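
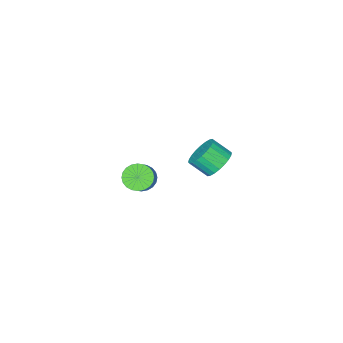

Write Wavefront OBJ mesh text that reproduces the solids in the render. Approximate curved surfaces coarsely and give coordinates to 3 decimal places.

v -2.623 -1.492 -1.304
v -1.988 -1.691 -1.939
v -1.483 -2.467 -1.192
v -2.117 -2.268 -0.556
v -1.83 -1.42 -1.765
v -1.325 -2.196 -1.018
v -1.792 -1.16 -1.52
v -1.287 -1.936 -0.773
v -1.881 -0.951 -1.243
v -1.376 -1.727 -0.496
v -2.083 -0.824 -0.974
v -1.578 -1.6 -0.227
v -2.367 -0.798 -0.756
v -1.862 -1.574 -0.009
v -2.69 -0.879 -0.621
v -2.184 -1.655 0.126
v -3.002 -1.052 -0.59
v -2.497 -1.828 0.157
v -3.257 -1.293 -0.668
v -2.752 -2.069 0.079
v -3.415 -1.564 -0.842
v -2.91 -2.34 -0.095
v -3.453 -1.824 -1.087
v -2.948 -2.6 -0.34
v -3.364 -2.033 -1.364
v -2.859 -2.809 -0.617
v -3.162 -2.16 -1.633
v -2.657 -2.936 -0.886
v -2.878 -2.186 -1.851
v -2.373 -2.962 -1.104
v -2.556 -2.105 -1.986
v -2.05 -2.881 -1.239
v -2.243 -1.932 -2.017
v -1.738 -2.708 -1.27
v 3.148 -0.344 1.641
v 3.639 -0.171 1.115
v 4.323 0.436 1.952
v 3.832 0.264 2.479
v 3.458 0.054 1.1
v 4.142 0.661 1.937
v 3.231 0.218 1.167
v 3.914 0.825 2.004
v 2.99 0.297 1.306
v 3.674 0.904 2.143
v 2.774 0.278 1.496
v 3.458 0.885 2.333
v 2.614 0.165 1.709
v 3.298 0.772 2.546
v 2.536 -0.026 1.911
v 3.22 0.581 2.748
v 2.551 -0.265 2.072
v 3.235 0.342 2.909
v 2.657 -0.516 2.168
v 3.341 0.091 3.005
v 2.838 -0.741 2.183
v 3.522 -0.134 3.02
v 3.066 -0.905 2.116
v 3.749 -0.298 2.953
v 3.306 -0.984 1.977
v 3.99 -0.377 2.814
v 3.522 -0.965 1.787
v 4.206 -0.358 2.624
v 3.682 -0.852 1.574
v 4.366 -0.245 2.411
v 3.76 -0.661 1.372
v 4.444 -0.054 2.209
v 3.745 -0.422 1.211
v 4.429 0.185 2.048
f 2 1 5
f 2 5 3
f 3 5 6
f 3 6 4
f 5 1 7
f 5 7 6
f 6 7 8
f 6 8 4
f 7 1 9
f 7 9 8
f 8 9 10
f 8 10 4
f 9 1 11
f 9 11 10
f 10 11 12
f 10 12 4
f 11 1 13
f 11 13 12
f 12 13 14
f 12 14 4
f 13 1 15
f 13 15 14
f 14 15 16
f 14 16 4
f 15 1 17
f 15 17 16
f 16 17 18
f 16 18 4
f 17 1 19
f 17 19 18
f 18 19 20
f 18 20 4
f 19 1 21
f 19 21 20
f 20 21 22
f 20 22 4
f 21 1 23
f 21 23 22
f 22 23 24
f 22 24 4
f 23 1 25
f 23 25 24
f 24 25 26
f 24 26 4
f 25 1 27
f 25 27 26
f 26 27 28
f 26 28 4
f 27 1 29
f 27 29 28
f 28 29 30
f 28 30 4
f 29 1 31
f 29 31 30
f 30 31 32
f 30 32 4
f 31 1 33
f 31 33 32
f 32 33 34
f 32 34 4
f 33 1 2
f 33 2 34
f 34 2 3
f 34 3 4
f 36 35 39
f 36 39 37
f 37 39 40
f 37 40 38
f 39 35 41
f 39 41 40
f 40 41 42
f 40 42 38
f 41 35 43
f 41 43 42
f 42 43 44
f 42 44 38
f 43 35 45
f 43 45 44
f 44 45 46
f 44 46 38
f 45 35 47
f 45 47 46
f 46 47 48
f 46 48 38
f 47 35 49
f 47 49 48
f 48 49 50
f 48 50 38
f 49 35 51
f 49 51 50
f 50 51 52
f 50 52 38
f 51 35 53
f 51 53 52
f 52 53 54
f 52 54 38
f 53 35 55
f 53 55 54
f 54 55 56
f 54 56 38
f 55 35 57
f 55 57 56
f 56 57 58
f 56 58 38
f 57 35 59
f 57 59 58
f 58 59 60
f 58 60 38
f 59 35 61
f 59 61 60
f 60 61 62
f 60 62 38
f 61 35 63
f 61 63 62
f 62 63 64
f 62 64 38
f 63 35 65
f 63 65 64
f 64 65 66
f 64 66 38
f 65 35 67
f 65 67 66
f 66 67 68
f 66 68 38
f 67 35 36
f 67 36 68
f 68 36 37
f 68 37 38



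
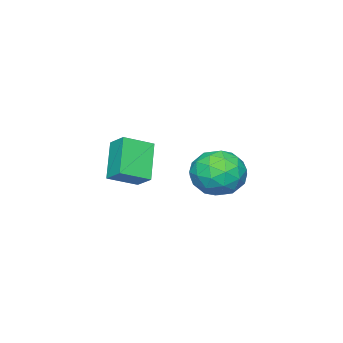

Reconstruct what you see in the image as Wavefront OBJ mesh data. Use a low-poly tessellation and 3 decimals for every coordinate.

v -3.74 4.208 -2.433
v -2.802 4.39 -1.625
v -2.958 2.41 -2.935
v -2.02 2.592 -2.127
v -3.182 2.403 -1.704
v -3.666 3.515 -1.394
v -2.094 3.285 -3.166
v -2.578 4.397 -2.856
v -1.785 3.82 -2.078
v -2.458 3.275 -1.175
v -3.302 3.525 -3.385
v -3.975 2.98 -2.482
v -3.34 4.457 -1.985
v -2.42 2.343 -2.575
v -3.103 2.232 -2.327
v -2.552 2.339 -1.852
v -3.847 3.942 -1.849
v -3.296 4.05 -1.374
v -3.52 2.882 -1.421
v -2.464 2.75 -3.186
v -1.913 2.858 -2.711
v -3.208 4.461 -2.708
v -2.657 4.568 -2.233
v -2.24 3.918 -3.139
v -2.191 4.229 -1.776
v -1.731 3.172 -2.072
v -1.774 3.579 -2.682
v -2.059 4.233 -2.5
v -2.586 3.909 -1.245
v -2.126 2.852 -1.54
v -2.809 2.741 -1.292
v -3.094 3.394 -1.109
v -1.988 3.573 -1.512
v -3.634 3.948 -3.02
v -3.174 2.891 -3.315
v -2.666 3.406 -3.451
v -2.951 4.059 -3.268
v -4.029 3.628 -2.488
v -3.569 2.571 -2.784
v -3.701 2.567 -2.06
v -3.986 3.221 -1.878
v -3.772 3.227 -3.048
v 0.121 1.823 -0.321
v 0.326 2.618 0.232
v 1.227 2.488 -1.688
v 1.433 3.283 -1.135
v 1.207 1.157 0.235
v 1.413 1.952 0.788
v 2.314 1.822 -1.132
v 2.519 2.617 -0.579
f 1 38 17
f 38 12 41
f 17 41 6
f 38 41 17
f 1 17 13
f 17 6 18
f 13 18 2
f 17 18 13
f 1 13 22
f 13 2 23
f 22 23 8
f 13 23 22
f 1 22 34
f 22 8 37
f 34 37 11
f 22 37 34
f 1 34 38
f 34 11 42
f 38 42 12
f 34 42 38
f 2 18 29
f 18 6 32
f 29 32 10
f 18 32 29
f 6 41 19
f 41 12 40
f 19 40 5
f 41 40 19
f 12 42 39
f 42 11 35
f 39 35 3
f 42 35 39
f 11 37 36
f 37 8 24
f 36 24 7
f 37 24 36
f 8 23 28
f 23 2 25
f 28 25 9
f 23 25 28
f 4 30 16
f 30 10 31
f 16 31 5
f 30 31 16
f 4 16 14
f 16 5 15
f 14 15 3
f 16 15 14
f 4 14 21
f 14 3 20
f 21 20 7
f 14 20 21
f 4 21 26
f 21 7 27
f 26 27 9
f 21 27 26
f 4 26 30
f 26 9 33
f 30 33 10
f 26 33 30
f 5 31 19
f 31 10 32
f 19 32 6
f 31 32 19
f 3 15 39
f 15 5 40
f 39 40 12
f 15 40 39
f 7 20 36
f 20 3 35
f 36 35 11
f 20 35 36
f 9 27 28
f 27 7 24
f 28 24 8
f 27 24 28
f 10 33 29
f 33 9 25
f 29 25 2
f 33 25 29
f 44 46 43
f 47 44 43
f 43 46 45
f 45 47 43
f 44 50 46
f 48 44 47
f 48 50 44
f 46 50 45
f 49 47 45
f 45 50 49
f 49 48 47
f 50 48 49



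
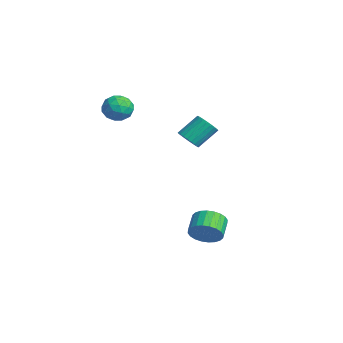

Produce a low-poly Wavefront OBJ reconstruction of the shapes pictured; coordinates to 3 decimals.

v -2.158 2.717 0.446
v -1.433 2.857 0.393
v -1.578 4.003 1.441
v -2.302 3.863 1.494
v -1.539 3.03 0.188
v -1.684 4.177 1.236
v -1.739 3.156 0.023
v -1.884 4.303 1.07
v -2.003 3.215 -0.078
v -2.148 4.362 0.969
v -2.291 3.198 -0.1
v -2.436 4.345 0.948
v -2.558 3.108 -0.038
v -2.703 4.255 1.01
v -2.764 2.958 0.098
v -2.909 4.105 1.146
v -2.878 2.772 0.286
v -3.023 3.918 1.334
v -2.882 2.577 0.499
v -3.027 3.723 1.547
v -2.776 2.403 0.704
v -2.921 3.55 1.752
v -2.576 2.277 0.87
v -2.721 3.424 1.917
v -2.312 2.218 0.971
v -2.457 3.365 2.018
v -2.024 2.235 0.992
v -2.169 3.382 2.04
v -1.757 2.325 0.93
v -1.902 3.472 1.978
v -1.551 2.475 0.794
v -1.696 3.622 1.842
v -1.437 2.662 0.606
v -1.582 3.808 1.654
v 3.606 1.731 -3.757
v 4.123 1.777 -2.997
v 3.23 2.314 -2.423
v 2.714 2.269 -3.183
v 4.207 2.087 -3.158
v 3.314 2.624 -2.583
v 4.199 2.343 -3.409
v 3.306 2.88 -2.834
v 4.101 2.506 -3.714
v 3.208 3.043 -3.139
v 3.928 2.551 -4.025
v 3.035 3.088 -3.45
v 3.705 2.471 -4.295
v 2.813 3.008 -3.721
v 3.468 2.279 -4.484
v 2.576 2.816 -3.909
v 3.252 2.003 -4.562
v 2.359 2.54 -3.987
v 3.09 1.686 -4.517
v 2.197 2.223 -3.943
v 3.006 1.376 -4.357
v 2.113 1.913 -3.782
v 3.014 1.12 -4.106
v 2.121 1.657 -3.531
v 3.112 0.957 -3.801
v 2.219 1.494 -3.226
v 3.285 0.912 -3.49
v 2.392 1.449 -2.915
v 3.507 0.992 -3.219
v 2.615 1.529 -2.645
v 3.744 1.184 -3.031
v 2.852 1.721 -2.456
v 3.961 1.46 -2.953
v 3.068 1.997 -2.378
v -3.54 0.144 2.833
v -2.822 -0.317 2.475
v -4.338 -1.123 2.865
v -3.62 -1.584 2.507
v -3.573 -1.254 3.37
v -3.08 -0.471 3.35
v -4.08 -0.969 1.99
v -3.587 -0.186 1.97
v -3.156 -1.005 1.954
v -2.843 -1.181 2.806
v -4.317 -0.259 2.534
v -4.004 -0.435 3.386
v -3.111 0.024 2.651
v -4.049 -1.464 2.689
v -4.021 -1.27 3.196
v -3.6 -1.541 2.985
v -3.263 -0.066 3.166
v -2.841 -0.337 2.955
v -3.282 -0.887 3.481
v -4.319 -1.103 2.385
v -3.897 -1.374 2.174
v -3.56 0.101 2.355
v -3.139 -0.17 2.144
v -3.878 -0.553 1.859
v -2.885 -0.651 2.134
v -3.354 -1.395 2.153
v -3.625 -1.034 1.849
v -3.335 -0.574 1.838
v -2.701 -0.754 2.635
v -3.17 -1.499 2.654
v -3.143 -1.305 3.161
v -2.853 -0.844 3.15
v -2.897 -1.158 2.329
v -3.99 0.059 2.686
v -4.459 -0.686 2.705
v -4.307 -0.596 2.19
v -4.017 -0.135 2.179
v -3.806 -0.045 3.187
v -4.275 -0.789 3.206
v -3.825 -0.866 3.502
v -3.535 -0.406 3.491
v -4.263 -0.282 3.011
f 2 1 5
f 2 5 3
f 3 5 6
f 3 6 4
f 5 1 7
f 5 7 6
f 6 7 8
f 6 8 4
f 7 1 9
f 7 9 8
f 8 9 10
f 8 10 4
f 9 1 11
f 9 11 10
f 10 11 12
f 10 12 4
f 11 1 13
f 11 13 12
f 12 13 14
f 12 14 4
f 13 1 15
f 13 15 14
f 14 15 16
f 14 16 4
f 15 1 17
f 15 17 16
f 16 17 18
f 16 18 4
f 17 1 19
f 17 19 18
f 18 19 20
f 18 20 4
f 19 1 21
f 19 21 20
f 20 21 22
f 20 22 4
f 21 1 23
f 21 23 22
f 22 23 24
f 22 24 4
f 23 1 25
f 23 25 24
f 24 25 26
f 24 26 4
f 25 1 27
f 25 27 26
f 26 27 28
f 26 28 4
f 27 1 29
f 27 29 28
f 28 29 30
f 28 30 4
f 29 1 31
f 29 31 30
f 30 31 32
f 30 32 4
f 31 1 33
f 31 33 32
f 32 33 34
f 32 34 4
f 33 1 2
f 33 2 34
f 34 2 3
f 34 3 4
f 36 35 39
f 36 39 37
f 37 39 40
f 37 40 38
f 39 35 41
f 39 41 40
f 40 41 42
f 40 42 38
f 41 35 43
f 41 43 42
f 42 43 44
f 42 44 38
f 43 35 45
f 43 45 44
f 44 45 46
f 44 46 38
f 45 35 47
f 45 47 46
f 46 47 48
f 46 48 38
f 47 35 49
f 47 49 48
f 48 49 50
f 48 50 38
f 49 35 51
f 49 51 50
f 50 51 52
f 50 52 38
f 51 35 53
f 51 53 52
f 52 53 54
f 52 54 38
f 53 35 55
f 53 55 54
f 54 55 56
f 54 56 38
f 55 35 57
f 55 57 56
f 56 57 58
f 56 58 38
f 57 35 59
f 57 59 58
f 58 59 60
f 58 60 38
f 59 35 61
f 59 61 60
f 60 61 62
f 60 62 38
f 61 35 63
f 61 63 62
f 62 63 64
f 62 64 38
f 63 35 65
f 63 65 64
f 64 65 66
f 64 66 38
f 65 35 67
f 65 67 66
f 66 67 68
f 66 68 38
f 67 35 36
f 67 36 68
f 68 36 37
f 68 37 38
f 69 106 85
f 106 80 109
f 85 109 74
f 106 109 85
f 69 85 81
f 85 74 86
f 81 86 70
f 85 86 81
f 69 81 90
f 81 70 91
f 90 91 76
f 81 91 90
f 69 90 102
f 90 76 105
f 102 105 79
f 90 105 102
f 69 102 106
f 102 79 110
f 106 110 80
f 102 110 106
f 70 86 97
f 86 74 100
f 97 100 78
f 86 100 97
f 74 109 87
f 109 80 108
f 87 108 73
f 109 108 87
f 80 110 107
f 110 79 103
f 107 103 71
f 110 103 107
f 79 105 104
f 105 76 92
f 104 92 75
f 105 92 104
f 76 91 96
f 91 70 93
f 96 93 77
f 91 93 96
f 72 98 84
f 98 78 99
f 84 99 73
f 98 99 84
f 72 84 82
f 84 73 83
f 82 83 71
f 84 83 82
f 72 82 89
f 82 71 88
f 89 88 75
f 82 88 89
f 72 89 94
f 89 75 95
f 94 95 77
f 89 95 94
f 72 94 98
f 94 77 101
f 98 101 78
f 94 101 98
f 73 99 87
f 99 78 100
f 87 100 74
f 99 100 87
f 71 83 107
f 83 73 108
f 107 108 80
f 83 108 107
f 75 88 104
f 88 71 103
f 104 103 79
f 88 103 104
f 77 95 96
f 95 75 92
f 96 92 76
f 95 92 96
f 78 101 97
f 101 77 93
f 97 93 70
f 101 93 97



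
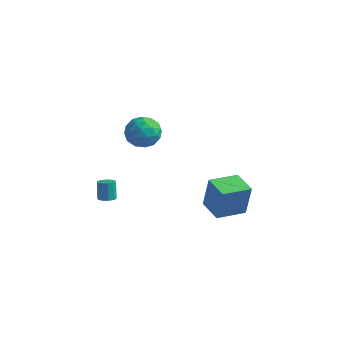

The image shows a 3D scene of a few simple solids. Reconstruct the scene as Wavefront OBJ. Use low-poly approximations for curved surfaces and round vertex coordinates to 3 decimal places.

v -0.972 -0.492 2.988
v -0.514 -0.141 3.842
v 0.434 -1.279 2.558
v 0.892 -0.928 3.412
v 0.142 -1.631 3.482
v -0.727 -1.144 3.748
v 0.647 -0.276 2.652
v -0.222 0.211 2.918
v 0.487 -0.007 3.634
v 0.174 -0.844 4.147
v -0.254 -0.576 2.253
v -0.567 -1.413 2.766
v -0.866 -0.247 3.453
v 0.786 -1.173 2.947
v 0.345 -1.586 2.989
v 0.614 -1.379 3.49
v -0.991 -0.837 3.397
v -0.722 -0.631 3.899
v -0.337 -1.507 3.688
v 0.642 -0.789 2.501
v 0.911 -0.583 3.003
v -0.694 -0.041 2.91
v -0.425 0.166 3.411
v 0.257 0.087 2.712
v -0.009 0.038 3.832
v 0.817 -0.425 3.58
v 0.673 -0.041 3.133
v 0.163 0.245 3.289
v -0.193 -0.454 4.134
v 0.634 -0.917 3.881
v 0.193 -1.33 3.922
v -0.318 -1.044 4.078
v 0.395 -0.375 4.012
v -0.714 -0.503 2.519
v 0.113 -0.966 2.266
v 0.238 -0.376 2.322
v -0.273 -0.09 2.478
v -0.897 -0.995 2.82
v -0.071 -1.458 2.568
v -0.243 -1.665 3.111
v -0.753 -1.379 3.267
v -0.475 -1.045 2.388
v -1.408 -2.133 -1.659
v -0.952 -1.931 -1.623
v -1.196 -1.564 -0.604
v -1.652 -1.767 -0.641
v -1.141 -1.719 -1.745
v -1.386 -1.352 -0.726
v -1.432 -1.665 -1.834
v -1.677 -1.299 -0.815
v -1.714 -1.79 -1.856
v -1.958 -1.424 -0.837
v -1.879 -2.047 -1.804
v -2.123 -1.68 -0.785
v -1.864 -2.336 -1.696
v -2.108 -1.969 -0.677
v -1.674 -2.548 -1.574
v -1.919 -2.181 -0.555
v -1.383 -2.601 -1.485
v -1.628 -2.235 -0.466
v -1.102 -2.476 -1.463
v -1.346 -2.11 -0.444
v -0.937 -2.22 -1.515
v -1.181 -1.853 -0.496
v 1.576 2.777 -4.302
v 1.83 2.929 -2.334
v 2.518 4.304 -4.542
v 2.772 4.456 -2.574
v 2.868 1.964 -4.406
v 3.122 2.116 -2.438
v 3.81 3.491 -4.646
v 4.064 3.643 -2.678
f 1 38 17
f 38 12 41
f 17 41 6
f 38 41 17
f 1 17 13
f 17 6 18
f 13 18 2
f 17 18 13
f 1 13 22
f 13 2 23
f 22 23 8
f 13 23 22
f 1 22 34
f 22 8 37
f 34 37 11
f 22 37 34
f 1 34 38
f 34 11 42
f 38 42 12
f 34 42 38
f 2 18 29
f 18 6 32
f 29 32 10
f 18 32 29
f 6 41 19
f 41 12 40
f 19 40 5
f 41 40 19
f 12 42 39
f 42 11 35
f 39 35 3
f 42 35 39
f 11 37 36
f 37 8 24
f 36 24 7
f 37 24 36
f 8 23 28
f 23 2 25
f 28 25 9
f 23 25 28
f 4 30 16
f 30 10 31
f 16 31 5
f 30 31 16
f 4 16 14
f 16 5 15
f 14 15 3
f 16 15 14
f 4 14 21
f 14 3 20
f 21 20 7
f 14 20 21
f 4 21 26
f 21 7 27
f 26 27 9
f 21 27 26
f 4 26 30
f 26 9 33
f 30 33 10
f 26 33 30
f 5 31 19
f 31 10 32
f 19 32 6
f 31 32 19
f 3 15 39
f 15 5 40
f 39 40 12
f 15 40 39
f 7 20 36
f 20 3 35
f 36 35 11
f 20 35 36
f 9 27 28
f 27 7 24
f 28 24 8
f 27 24 28
f 10 33 29
f 33 9 25
f 29 25 2
f 33 25 29
f 44 43 47
f 44 47 45
f 45 47 48
f 45 48 46
f 47 43 49
f 47 49 48
f 48 49 50
f 48 50 46
f 49 43 51
f 49 51 50
f 50 51 52
f 50 52 46
f 51 43 53
f 51 53 52
f 52 53 54
f 52 54 46
f 53 43 55
f 53 55 54
f 54 55 56
f 54 56 46
f 55 43 57
f 55 57 56
f 56 57 58
f 56 58 46
f 57 43 59
f 57 59 58
f 58 59 60
f 58 60 46
f 59 43 61
f 59 61 60
f 60 61 62
f 60 62 46
f 61 43 63
f 61 63 62
f 62 63 64
f 62 64 46
f 63 43 44
f 63 44 64
f 64 44 45
f 64 45 46
f 66 68 65
f 69 66 65
f 65 68 67
f 67 69 65
f 66 72 68
f 70 66 69
f 70 72 66
f 68 72 67
f 71 69 67
f 67 72 71
f 71 70 69
f 72 70 71



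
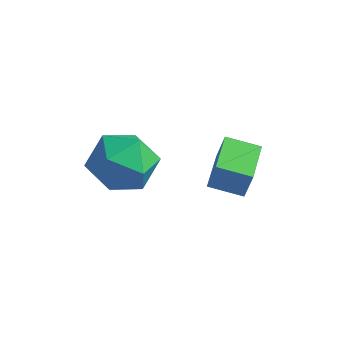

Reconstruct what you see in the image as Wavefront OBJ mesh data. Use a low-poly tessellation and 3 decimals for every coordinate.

v -2.801 -2.392 -0.279
v -2.103 -3.158 0.403
v -2.917 -3.782 -1.723
v -2.219 -4.548 -1.041
v -3.374 -4.274 -0.679
v -3.302 -3.415 0.213
v -1.718 -3.525 -1.533
v -1.646 -2.666 -0.641
v -1.434 -3.859 -0.372
v -2.457 -4.321 0.155
v -2.563 -2.619 -1.475
v -3.586 -3.081 -0.948
v 0.246 -2.916 -0.803
v 0.502 -2.847 0.234
v -0.387 -1.459 -0.744
v -0.131 -1.389 0.292
v 1.291 -2.451 -1.092
v 1.547 -2.381 -0.056
v 0.658 -0.993 -1.034
v 0.914 -0.924 0.003
f 1 12 6
f 1 6 2
f 1 2 8
f 1 8 11
f 1 11 12
f 2 6 10
f 6 12 5
f 12 11 3
f 11 8 7
f 8 2 9
f 4 10 5
f 4 5 3
f 4 3 7
f 4 7 9
f 4 9 10
f 5 10 6
f 3 5 12
f 7 3 11
f 9 7 8
f 10 9 2
f 14 16 13
f 17 14 13
f 13 16 15
f 15 17 13
f 14 20 16
f 18 14 17
f 18 20 14
f 16 20 15
f 19 17 15
f 15 20 19
f 19 18 17
f 20 18 19



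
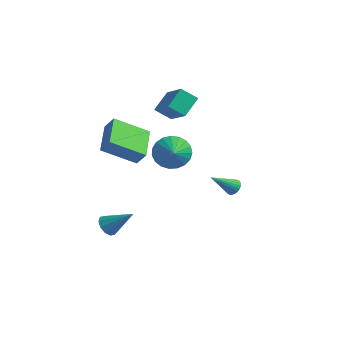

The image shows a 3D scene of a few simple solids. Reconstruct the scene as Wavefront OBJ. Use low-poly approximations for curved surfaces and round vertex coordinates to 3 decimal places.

v -2.925 -2.2 1.971
v -2.363 -2.135 2.771
v -3.906 -0.51 2.524
v -3.344 -0.446 3.324
v -1.476 -0.994 0.856
v -0.914 -0.93 1.656
v -2.457 0.695 1.409
v -1.895 0.76 2.209
v -2.12 -2.764 -3.29
v -1.854 -2.353 -3.775
v -0.82 -2.236 -2.13
v -2.142 -2.128 -3.555
v -2.421 -2.146 -3.234
v -2.585 -2.4 -2.934
v -2.572 -2.794 -2.769
v -2.386 -3.176 -2.804
v -2.098 -3.401 -3.024
v -1.819 -3.382 -3.346
v -1.654 -3.128 -3.646
v -1.668 -2.735 -3.81
v 3.81 0.133 0.451
v 4.143 -0.227 0.311
v 3.11 -0.933 1.529
v 4.241 -0.139 0.461
v 4.273 -0.011 0.609
v 4.234 0.14 0.733
v 4.131 0.29 0.815
v 3.979 0.416 0.841
v 3.802 0.498 0.807
v 3.625 0.526 0.72
v 3.477 0.493 0.591
v 3.379 0.406 0.441
v 3.347 0.277 0.293
v 3.385 0.127 0.169
v 3.488 -0.023 0.088
v 3.64 -0.149 0.062
v 3.818 -0.232 0.095
v 3.994 -0.259 0.183
v -2.642 2.211 2.897
v -2.614 3.363 3.674
v -1.848 2.638 2.233
v -1.82 3.791 3.01
v -1.12 1.329 4.15
v -1.092 2.482 4.927
v -0.326 1.757 3.486
v -0.298 2.909 4.263
v -0.023 0.12 1.648
v 0.8 0.781 1.555
v 0.583 -0.56 2.172
v 0.619 0.913 1.935
v 0.328 0.907 2.265
v -0.025 0.766 2.488
v -0.377 0.512 2.567
v -0.668 0.191 2.486
v -0.847 -0.142 2.26
v -0.884 -0.431 1.929
v -0.772 -0.624 1.549
v -0.53 -0.688 1.186
v -0.2 -0.613 0.903
v 0.16 -0.411 0.749
v 0.488 -0.118 0.75
v 0.729 0.217 0.907
v 0.839 0.535 1.191
f 2 4 1
f 5 2 1
f 1 4 3
f 3 5 1
f 2 8 4
f 6 2 5
f 6 8 2
f 4 8 3
f 7 5 3
f 3 8 7
f 7 6 5
f 8 6 7
f 10 9 12
f 10 12 11
f 12 9 13
f 12 13 11
f 13 9 14
f 13 14 11
f 14 9 15
f 14 15 11
f 15 9 16
f 15 16 11
f 16 9 17
f 16 17 11
f 17 9 18
f 17 18 11
f 18 9 19
f 18 19 11
f 19 9 20
f 19 20 11
f 20 9 10
f 20 10 11
f 22 21 24
f 22 24 23
f 24 21 25
f 24 25 23
f 25 21 26
f 25 26 23
f 26 21 27
f 26 27 23
f 27 21 28
f 27 28 23
f 28 21 29
f 28 29 23
f 29 21 30
f 29 30 23
f 30 21 31
f 30 31 23
f 31 21 32
f 31 32 23
f 32 21 33
f 32 33 23
f 33 21 34
f 33 34 23
f 34 21 35
f 34 35 23
f 35 21 36
f 35 36 23
f 36 21 37
f 36 37 23
f 37 21 38
f 37 38 23
f 38 21 22
f 38 22 23
f 40 42 39
f 43 40 39
f 39 42 41
f 41 43 39
f 40 46 42
f 44 40 43
f 44 46 40
f 42 46 41
f 45 43 41
f 41 46 45
f 45 44 43
f 46 44 45
f 48 47 50
f 48 50 49
f 50 47 51
f 50 51 49
f 51 47 52
f 51 52 49
f 52 47 53
f 52 53 49
f 53 47 54
f 53 54 49
f 54 47 55
f 54 55 49
f 55 47 56
f 55 56 49
f 56 47 57
f 56 57 49
f 57 47 58
f 57 58 49
f 58 47 59
f 58 59 49
f 59 47 60
f 59 60 49
f 60 47 61
f 60 61 49
f 61 47 62
f 61 62 49
f 62 47 63
f 62 63 49
f 63 47 48
f 63 48 49



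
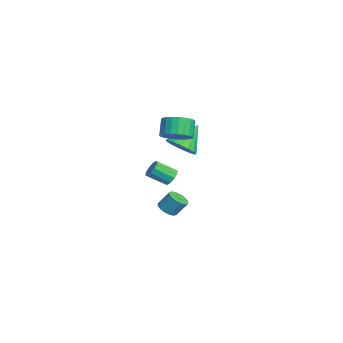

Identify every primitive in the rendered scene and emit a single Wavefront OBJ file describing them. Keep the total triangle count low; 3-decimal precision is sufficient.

v -0.457 0.371 -1.609
v -0.055 0.073 -2.008
v -0.161 -1.11 -1.23
v -0.563 -0.811 -0.831
v 0.159 0.242 -1.722
v 0.054 -0.941 -0.944
v 0.139 0.46 -1.393
v 0.033 -0.723 -0.615
v -0.11 0.645 -1.146
v -0.215 -0.538 -0.368
v -0.491 0.725 -1.077
v -0.596 -0.458 -0.298
v -0.859 0.67 -1.21
v -0.965 -0.513 -0.432
v -1.074 0.501 -1.496
v -1.179 -0.682 -0.718
v -1.053 0.283 -1.825
v -1.159 -0.9 -1.047
v -0.805 0.098 -2.072
v -0.91 -1.085 -1.294
v -0.424 0.018 -2.142
v -0.529 -1.165 -1.363
v -0.754 0.142 -4.353
v -0.229 0.475 -4.676
v -0.062 1.15 -3.71
v -0.586 0.818 -3.387
v -0.526 0.666 -4.758
v -0.359 1.341 -3.793
v -0.884 0.716 -4.732
v -0.717 1.392 -3.766
v -1.207 0.613 -4.604
v -1.04 1.288 -3.638
v -1.408 0.384 -4.408
v -1.241 1.059 -3.443
v -1.434 0.09 -4.198
v -1.267 0.765 -3.233
v -1.278 -0.19 -4.03
v -1.111 0.485 -3.064
v -0.981 -0.381 -3.947
v -0.814 0.294 -2.982
v -0.623 -0.432 -3.974
v -0.456 0.244 -3.008
v -0.3 -0.328 -4.102
v -0.133 0.347 -3.136
v -0.099 -0.099 -4.297
v 0.068 0.576 -3.332
v -0.073 0.195 -4.507
v 0.094 0.87 -3.542
v 3.47 0.102 3.345
v 4.272 0.041 3.87
v 3.611 0.237 4.901
v 2.81 0.298 4.375
v 4.262 0.407 3.794
v 3.601 0.604 4.824
v 4.132 0.727 3.649
v 3.471 0.924 4.68
v 3.901 0.952 3.458
v 3.24 1.149 4.489
v 3.604 1.048 3.25
v 2.944 1.244 4.281
v 3.288 0.999 3.056
v 2.627 1.196 4.087
v 2.999 0.814 2.906
v 2.338 1.01 3.937
v 2.781 0.52 2.823
v 2.121 0.717 3.854
v 2.669 0.163 2.819
v 2.008 0.359 3.85
v 2.679 -0.204 2.896
v 2.018 -0.007 3.926
v 2.809 -0.524 3.04
v 2.148 -0.327 4.071
v 3.04 -0.749 3.231
v 2.379 -0.552 4.262
v 3.336 -0.844 3.439
v 2.676 -0.648 4.47
v 3.653 -0.796 3.633
v 2.992 -0.599 4.664
v 3.942 -0.61 3.783
v 3.281 -0.414 4.814
v 4.159 -0.317 3.866
v 3.499 -0.12 4.897
v 0.44 0.793 1.224
v 1.039 0.283 1.904
v -0.26 1.907 2.676
v 1.326 0.66 1.753
v 1.41 1.068 1.48
v 1.272 1.413 1.149
v 0.943 1.616 0.835
v 0.499 1.63 0.61
v 0.042 1.453 0.526
v -0.324 1.124 0.601
v -0.515 0.72 0.819
v -0.487 0.332 1.13
v -0.247 0.05 1.462
v 0.151 -0.062 1.74
v 0.615 0.022 1.899
f 2 1 5
f 2 5 3
f 3 5 6
f 3 6 4
f 5 1 7
f 5 7 6
f 6 7 8
f 6 8 4
f 7 1 9
f 7 9 8
f 8 9 10
f 8 10 4
f 9 1 11
f 9 11 10
f 10 11 12
f 10 12 4
f 11 1 13
f 11 13 12
f 12 13 14
f 12 14 4
f 13 1 15
f 13 15 14
f 14 15 16
f 14 16 4
f 15 1 17
f 15 17 16
f 16 17 18
f 16 18 4
f 17 1 19
f 17 19 18
f 18 19 20
f 18 20 4
f 19 1 21
f 19 21 20
f 20 21 22
f 20 22 4
f 21 1 2
f 21 2 22
f 22 2 3
f 22 3 4
f 24 23 27
f 24 27 25
f 25 27 28
f 25 28 26
f 27 23 29
f 27 29 28
f 28 29 30
f 28 30 26
f 29 23 31
f 29 31 30
f 30 31 32
f 30 32 26
f 31 23 33
f 31 33 32
f 32 33 34
f 32 34 26
f 33 23 35
f 33 35 34
f 34 35 36
f 34 36 26
f 35 23 37
f 35 37 36
f 36 37 38
f 36 38 26
f 37 23 39
f 37 39 38
f 38 39 40
f 38 40 26
f 39 23 41
f 39 41 40
f 40 41 42
f 40 42 26
f 41 23 43
f 41 43 42
f 42 43 44
f 42 44 26
f 43 23 45
f 43 45 44
f 44 45 46
f 44 46 26
f 45 23 47
f 45 47 46
f 46 47 48
f 46 48 26
f 47 23 24
f 47 24 48
f 48 24 25
f 48 25 26
f 50 49 53
f 50 53 51
f 51 53 54
f 51 54 52
f 53 49 55
f 53 55 54
f 54 55 56
f 54 56 52
f 55 49 57
f 55 57 56
f 56 57 58
f 56 58 52
f 57 49 59
f 57 59 58
f 58 59 60
f 58 60 52
f 59 49 61
f 59 61 60
f 60 61 62
f 60 62 52
f 61 49 63
f 61 63 62
f 62 63 64
f 62 64 52
f 63 49 65
f 63 65 64
f 64 65 66
f 64 66 52
f 65 49 67
f 65 67 66
f 66 67 68
f 66 68 52
f 67 49 69
f 67 69 68
f 68 69 70
f 68 70 52
f 69 49 71
f 69 71 70
f 70 71 72
f 70 72 52
f 71 49 73
f 71 73 72
f 72 73 74
f 72 74 52
f 73 49 75
f 73 75 74
f 74 75 76
f 74 76 52
f 75 49 77
f 75 77 76
f 76 77 78
f 76 78 52
f 77 49 79
f 77 79 78
f 78 79 80
f 78 80 52
f 79 49 81
f 79 81 80
f 80 81 82
f 80 82 52
f 81 49 50
f 81 50 82
f 82 50 51
f 82 51 52
f 84 83 86
f 84 86 85
f 86 83 87
f 86 87 85
f 87 83 88
f 87 88 85
f 88 83 89
f 88 89 85
f 89 83 90
f 89 90 85
f 90 83 91
f 90 91 85
f 91 83 92
f 91 92 85
f 92 83 93
f 92 93 85
f 93 83 94
f 93 94 85
f 94 83 95
f 94 95 85
f 95 83 96
f 95 96 85
f 96 83 97
f 96 97 85
f 97 83 84
f 97 84 85



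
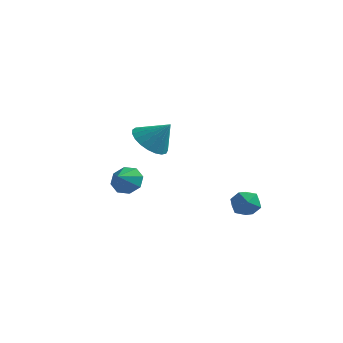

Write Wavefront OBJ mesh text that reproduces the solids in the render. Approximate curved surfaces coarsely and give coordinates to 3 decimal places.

v 2.268 0.447 -3.012
v 2.981 0.075 -2.85
v 2.099 -0.335 -4.07
v 2.812 -0.707 -3.908
v 2.171 -0.815 -3.409
v 2.275 -0.332 -2.755
v 2.805 0.072 -4.165
v 2.909 0.555 -3.511
v 3.313 -0.157 -3.563
v 2.921 -0.705 -3.096
v 2.159 0.445 -3.824
v 1.767 -0.103 -3.357
v -3.461 -0.308 -3.085
v -3.096 -0.721 -3.719
v -3.459 -1.212 -2.495
v -2.668 -0.458 -3.318
v -2.705 -0.107 -2.78
v -3.184 0.126 -2.421
v -3.826 0.105 -2.451
v -4.254 -0.158 -2.853
v -4.218 -0.509 -3.39
v -3.738 -0.742 -3.749
v -1.438 -1.819 0.332
v -0.807 -2.525 -0.073
v -0.502 -1.621 1.448
v -0.666 -2.164 -0.255
v -0.658 -1.743 -0.336
v -0.786 -1.336 -0.301
v -1.026 -1.012 -0.157
v -1.337 -0.828 0.072
v -1.666 -0.815 0.345
v -1.956 -0.975 0.617
v -2.156 -1.282 0.839
v -2.232 -1.681 0.974
v -2.171 -2.104 0.998
v -1.983 -2.478 0.906
v -1.701 -2.738 0.716
v -1.373 -2.839 0.459
v -1.057 -2.764 0.18
f 1 12 6
f 1 6 2
f 1 2 8
f 1 8 11
f 1 11 12
f 2 6 10
f 6 12 5
f 12 11 3
f 11 8 7
f 8 2 9
f 4 10 5
f 4 5 3
f 4 3 7
f 4 7 9
f 4 9 10
f 5 10 6
f 3 5 12
f 7 3 11
f 9 7 8
f 10 9 2
f 14 13 16
f 14 16 15
f 16 13 17
f 16 17 15
f 17 13 18
f 17 18 15
f 18 13 19
f 18 19 15
f 19 13 20
f 19 20 15
f 20 13 21
f 20 21 15
f 21 13 22
f 21 22 15
f 22 13 14
f 22 14 15
f 24 23 26
f 24 26 25
f 26 23 27
f 26 27 25
f 27 23 28
f 27 28 25
f 28 23 29
f 28 29 25
f 29 23 30
f 29 30 25
f 30 23 31
f 30 31 25
f 31 23 32
f 31 32 25
f 32 23 33
f 32 33 25
f 33 23 34
f 33 34 25
f 34 23 35
f 34 35 25
f 35 23 36
f 35 36 25
f 36 23 37
f 36 37 25
f 37 23 38
f 37 38 25
f 38 23 39
f 38 39 25
f 39 23 24
f 39 24 25



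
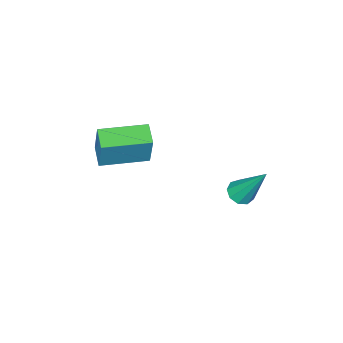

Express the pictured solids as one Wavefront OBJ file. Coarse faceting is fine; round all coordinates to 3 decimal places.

v -3.588 0.033 -0.813
v -3.061 0.035 -0.758
v -3.772 1.047 0.913
v -3.168 0.328 -0.942
v -3.471 0.484 -1.065
v -3.829 0.429 -1.071
v -4.075 0.188 -0.956
v -4.093 -0.125 -0.774
v -3.875 -0.364 -0.61
v -3.523 -0.417 -0.541
v -3.202 -0.26 -0.6
v -1.053 -4.697 -0.083
v -0.895 -4.338 1.334
v -2.6 -3.779 -0.144
v -2.442 -3.42 1.273
v -0.618 -3.98 -0.313
v -0.46 -3.621 1.104
v -2.165 -3.062 -0.374
v -2.007 -2.703 1.043
f 2 1 4
f 2 4 3
f 4 1 5
f 4 5 3
f 5 1 6
f 5 6 3
f 6 1 7
f 6 7 3
f 7 1 8
f 7 8 3
f 8 1 9
f 8 9 3
f 9 1 10
f 9 10 3
f 10 1 11
f 10 11 3
f 11 1 2
f 11 2 3
f 13 15 12
f 16 13 12
f 12 15 14
f 14 16 12
f 13 19 15
f 17 13 16
f 17 19 13
f 15 19 14
f 18 16 14
f 14 19 18
f 18 17 16
f 19 17 18



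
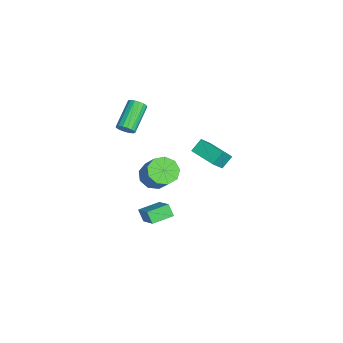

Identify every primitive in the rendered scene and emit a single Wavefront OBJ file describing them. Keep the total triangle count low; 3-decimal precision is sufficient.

v -1.894 0.324 -0.283
v -1.247 -0.126 -0.737
v -0.099 0.206 0.568
v -0.746 0.656 1.023
v -1.24 0.475 -0.897
v -0.092 0.807 0.409
v -1.538 1.006 -0.769
v -0.39 1.338 0.537
v -2.004 1.218 -0.414
v -0.856 1.55 0.892
v -2.418 1.011 0.003
v -1.27 1.343 1.309
v -2.587 0.483 0.286
v -1.438 0.815 1.591
v -2.431 -0.119 0.302
v -1.283 0.212 1.608
v -2.025 -0.515 0.045
v -0.877 -0.183 1.351
v -1.557 -0.517 -0.365
v -0.409 -0.185 0.94
v -2.784 -1.12 2.987
v -2.419 -1.05 3.406
v -3.75 -0.23 4.431
v -4.116 -0.3 4.013
v -2.393 -0.827 3.26
v -3.724 -0.006 4.286
v -2.457 -0.67 3.052
v -3.788 0.15 4.078
v -2.596 -0.617 2.829
v -3.927 0.203 3.855
v -2.778 -0.679 2.642
v -4.109 0.141 3.668
v -2.962 -0.842 2.535
v -4.293 -0.022 3.56
v -3.104 -1.069 2.531
v -4.436 -0.248 3.556
v -3.174 -1.307 2.631
v -4.505 -0.487 3.657
v -3.154 -1.503 2.813
v -4.485 -0.683 3.839
v -3.05 -1.611 3.035
v -4.381 -0.791 4.061
v -2.885 -1.606 3.246
v -4.216 -0.786 4.272
v -2.696 -1.491 3.398
v -4.028 -0.67 4.423
v -2.528 -1.29 3.455
v -3.859 -0.47 4.481
v -2.781 -0.49 -3.916
v -1.387 -0.164 -2.945
v -3.186 0.733 -3.745
v -1.792 1.059 -2.774
v -2.368 -0.259 -4.586
v -0.974 0.067 -3.615
v -2.773 0.964 -4.415
v -1.379 1.29 -3.444
v -3.179 2.504 0.489
v -3.532 3.095 1.129
v -3.765 3.127 -0.409
v -4.117 3.718 0.231
v -1.863 3.482 0.309
v -2.215 4.073 0.949
v -2.448 4.105 -0.589
v -2.801 4.696 0.051
f 2 1 5
f 2 5 3
f 3 5 6
f 3 6 4
f 5 1 7
f 5 7 6
f 6 7 8
f 6 8 4
f 7 1 9
f 7 9 8
f 8 9 10
f 8 10 4
f 9 1 11
f 9 11 10
f 10 11 12
f 10 12 4
f 11 1 13
f 11 13 12
f 12 13 14
f 12 14 4
f 13 1 15
f 13 15 14
f 14 15 16
f 14 16 4
f 15 1 17
f 15 17 16
f 16 17 18
f 16 18 4
f 17 1 19
f 17 19 18
f 18 19 20
f 18 20 4
f 19 1 2
f 19 2 20
f 20 2 3
f 20 3 4
f 22 21 25
f 22 25 23
f 23 25 26
f 23 26 24
f 25 21 27
f 25 27 26
f 26 27 28
f 26 28 24
f 27 21 29
f 27 29 28
f 28 29 30
f 28 30 24
f 29 21 31
f 29 31 30
f 30 31 32
f 30 32 24
f 31 21 33
f 31 33 32
f 32 33 34
f 32 34 24
f 33 21 35
f 33 35 34
f 34 35 36
f 34 36 24
f 35 21 37
f 35 37 36
f 36 37 38
f 36 38 24
f 37 21 39
f 37 39 38
f 38 39 40
f 38 40 24
f 39 21 41
f 39 41 40
f 40 41 42
f 40 42 24
f 41 21 43
f 41 43 42
f 42 43 44
f 42 44 24
f 43 21 45
f 43 45 44
f 44 45 46
f 44 46 24
f 45 21 47
f 45 47 46
f 46 47 48
f 46 48 24
f 47 21 22
f 47 22 48
f 48 22 23
f 48 23 24
f 50 52 49
f 53 50 49
f 49 52 51
f 51 53 49
f 50 56 52
f 54 50 53
f 54 56 50
f 52 56 51
f 55 53 51
f 51 56 55
f 55 54 53
f 56 54 55
f 58 60 57
f 61 58 57
f 57 60 59
f 59 61 57
f 58 64 60
f 62 58 61
f 62 64 58
f 60 64 59
f 63 61 59
f 59 64 63
f 63 62 61
f 64 62 63



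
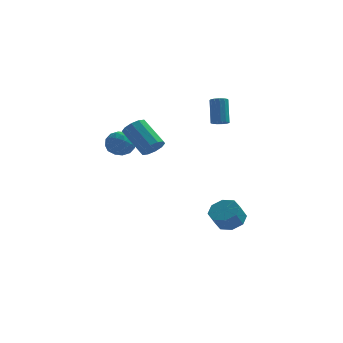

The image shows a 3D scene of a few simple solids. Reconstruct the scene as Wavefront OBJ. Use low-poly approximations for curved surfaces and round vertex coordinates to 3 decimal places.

v 2.48 -0.358 2.98
v 2.826 -0.707 3.204
v 2.686 0.129 4.724
v 2.34 0.478 4.5
v 2.994 -0.478 3.093
v 2.854 0.358 4.613
v 2.999 -0.211 2.947
v 2.859 0.624 4.467
v 2.839 0.009 2.811
v 2.699 0.845 4.331
v 2.565 0.113 2.729
v 2.425 0.948 4.249
v 2.264 0.067 2.727
v 2.124 0.903 4.246
v 2.032 -0.113 2.804
v 1.892 0.722 4.324
v 1.942 -0.372 2.938
v 1.802 0.464 4.458
v 2.023 -0.625 3.085
v 1.883 0.21 4.605
v 2.249 -0.794 3.199
v 2.109 0.041 4.719
v 2.549 -0.824 3.243
v 2.409 0.011 4.763
v -3.395 -1.363 1.82
v -2.73 -1.59 2.438
v -3.27 -2.73 1.182
v -2.605 -2.957 1.8
v -3.49 -2.851 2.084
v -3.567 -2.005 2.478
v -2.433 -2.315 1.142
v -2.51 -1.469 1.536
v -2.135 -2.178 2.019
v -2.789 -2.509 2.601
v -3.211 -1.811 1.019
v -3.865 -2.142 1.601
v -3.074 -1.356 2.185
v -2.926 -2.964 1.435
v -3.447 -2.901 1.602
v -3.056 -3.035 1.965
v -3.566 -1.6 2.208
v -3.175 -1.734 2.572
v -3.622 -2.475 2.364
v -2.825 -2.586 1.048
v -2.434 -2.72 1.412
v -2.944 -1.285 1.655
v -2.553 -1.419 2.018
v -2.378 -1.845 1.256
v -2.333 -1.835 2.302
v -2.259 -2.639 1.927
v -2.158 -2.262 1.54
v -2.203 -1.765 1.772
v -2.717 -2.03 2.644
v -2.644 -2.834 2.269
v -3.164 -2.771 2.436
v -3.209 -2.274 2.667
v -2.367 -2.376 2.398
v -3.356 -1.486 1.351
v -3.283 -2.29 0.976
v -2.791 -2.046 0.953
v -2.836 -1.549 1.184
v -3.741 -1.681 1.693
v -3.667 -2.485 1.318
v -3.797 -2.555 1.848
v -3.842 -2.058 2.08
v -3.633 -1.944 1.222
v -0.895 -4.266 2.286
v -0.48 -3.617 2.156
v -1.671 -2.606 3.405
v -2.085 -3.254 3.534
v -0.836 -3.635 1.831
v -2.027 -2.623 3.08
v -1.214 -3.893 1.679
v -2.405 -2.882 2.928
v -1.47 -4.293 1.759
v -2.661 -3.282 3.008
v -1.506 -4.683 2.041
v -2.697 -3.672 3.289
v -1.309 -4.914 2.415
v -2.5 -3.903 3.664
v -0.953 -4.897 2.74
v -2.144 -3.885 3.989
v -0.575 -4.638 2.892
v -1.766 -3.627 4.141
v -0.319 -4.238 2.812
v -1.51 -3.227 4.061
v -0.283 -3.848 2.531
v -1.474 -2.837 3.779
v 3.221 -1.571 -4.142
v 3.965 -2.186 -4.231
v 3.604 -2.763 -3.267
v 2.859 -2.149 -3.178
v 4.133 -1.595 -3.814
v 3.772 -2.172 -2.85
v 3.766 -0.99 -3.589
v 3.405 -1.567 -2.626
v 3.08 -0.726 -3.688
v 2.719 -1.303 -2.724
v 2.476 -0.957 -4.053
v 2.115 -1.534 -3.089
v 2.308 -1.548 -4.47
v 1.947 -2.125 -3.506
v 2.675 -2.153 -4.694
v 2.314 -2.73 -3.731
v 3.361 -2.417 -4.596
v 3 -2.994 -3.632
f 2 1 5
f 2 5 3
f 3 5 6
f 3 6 4
f 5 1 7
f 5 7 6
f 6 7 8
f 6 8 4
f 7 1 9
f 7 9 8
f 8 9 10
f 8 10 4
f 9 1 11
f 9 11 10
f 10 11 12
f 10 12 4
f 11 1 13
f 11 13 12
f 12 13 14
f 12 14 4
f 13 1 15
f 13 15 14
f 14 15 16
f 14 16 4
f 15 1 17
f 15 17 16
f 16 17 18
f 16 18 4
f 17 1 19
f 17 19 18
f 18 19 20
f 18 20 4
f 19 1 21
f 19 21 20
f 20 21 22
f 20 22 4
f 21 1 23
f 21 23 22
f 22 23 24
f 22 24 4
f 23 1 2
f 23 2 24
f 24 2 3
f 24 3 4
f 25 62 41
f 62 36 65
f 41 65 30
f 62 65 41
f 25 41 37
f 41 30 42
f 37 42 26
f 41 42 37
f 25 37 46
f 37 26 47
f 46 47 32
f 37 47 46
f 25 46 58
f 46 32 61
f 58 61 35
f 46 61 58
f 25 58 62
f 58 35 66
f 62 66 36
f 58 66 62
f 26 42 53
f 42 30 56
f 53 56 34
f 42 56 53
f 30 65 43
f 65 36 64
f 43 64 29
f 65 64 43
f 36 66 63
f 66 35 59
f 63 59 27
f 66 59 63
f 35 61 60
f 61 32 48
f 60 48 31
f 61 48 60
f 32 47 52
f 47 26 49
f 52 49 33
f 47 49 52
f 28 54 40
f 54 34 55
f 40 55 29
f 54 55 40
f 28 40 38
f 40 29 39
f 38 39 27
f 40 39 38
f 28 38 45
f 38 27 44
f 45 44 31
f 38 44 45
f 28 45 50
f 45 31 51
f 50 51 33
f 45 51 50
f 28 50 54
f 50 33 57
f 54 57 34
f 50 57 54
f 29 55 43
f 55 34 56
f 43 56 30
f 55 56 43
f 27 39 63
f 39 29 64
f 63 64 36
f 39 64 63
f 31 44 60
f 44 27 59
f 60 59 35
f 44 59 60
f 33 51 52
f 51 31 48
f 52 48 32
f 51 48 52
f 34 57 53
f 57 33 49
f 53 49 26
f 57 49 53
f 68 67 71
f 68 71 69
f 69 71 72
f 69 72 70
f 71 67 73
f 71 73 72
f 72 73 74
f 72 74 70
f 73 67 75
f 73 75 74
f 74 75 76
f 74 76 70
f 75 67 77
f 75 77 76
f 76 77 78
f 76 78 70
f 77 67 79
f 77 79 78
f 78 79 80
f 78 80 70
f 79 67 81
f 79 81 80
f 80 81 82
f 80 82 70
f 81 67 83
f 81 83 82
f 82 83 84
f 82 84 70
f 83 67 85
f 83 85 84
f 84 85 86
f 84 86 70
f 85 67 87
f 85 87 86
f 86 87 88
f 86 88 70
f 87 67 68
f 87 68 88
f 88 68 69
f 88 69 70
f 90 89 93
f 90 93 91
f 91 93 94
f 91 94 92
f 93 89 95
f 93 95 94
f 94 95 96
f 94 96 92
f 95 89 97
f 95 97 96
f 96 97 98
f 96 98 92
f 97 89 99
f 97 99 98
f 98 99 100
f 98 100 92
f 99 89 101
f 99 101 100
f 100 101 102
f 100 102 92
f 101 89 103
f 101 103 102
f 102 103 104
f 102 104 92
f 103 89 105
f 103 105 104
f 104 105 106
f 104 106 92
f 105 89 90
f 105 90 106
f 106 90 91
f 106 91 92



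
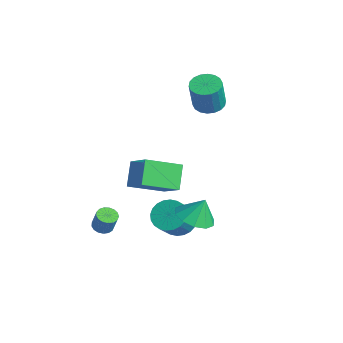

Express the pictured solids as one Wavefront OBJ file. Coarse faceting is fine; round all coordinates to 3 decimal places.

v -1.68 3.878 2.176
v -1.072 3.433 1.938
v -0.732 3.038 3.546
v -1.34 3.482 3.784
v -0.925 3.749 1.985
v -0.584 3.354 3.592
v -0.927 4.09 2.069
v -0.587 3.695 3.677
v -1.078 4.389 2.175
v -0.738 3.994 3.782
v -1.349 4.587 2.281
v -1.009 4.192 3.888
v -1.685 4.644 2.366
v -1.345 4.249 3.973
v -2.021 4.55 2.414
v -1.68 4.155 4.021
v -2.288 4.322 2.414
v -1.948 3.927 4.022
v -2.436 4.006 2.368
v -2.095 3.611 3.975
v -2.433 3.665 2.283
v -2.093 3.27 3.891
v -2.282 3.366 2.178
v -1.942 2.971 3.785
v -2.011 3.168 2.072
v -1.671 2.773 3.679
v -1.675 3.111 1.987
v -1.335 2.716 3.594
v -1.34 3.205 1.939
v -0.999 2.81 3.546
v -2.898 0.319 -1.581
v -1.55 0.421 -0.6
v -2.499 2.093 -2.312
v -1.152 2.195 -1.331
v -2.088 -0.295 -2.629
v -0.741 -0.193 -1.648
v -1.69 1.479 -3.36
v -0.342 1.581 -2.379
v -0.201 -2.492 -3.356
v 0.29 -2.431 -3.544
v 0.653 -2.347 -2.573
v 0.161 -2.408 -2.384
v 0.2 -2.194 -3.531
v 0.563 -2.11 -2.56
v 0.018 -2.025 -3.478
v 0.381 -1.941 -2.507
v -0.214 -1.964 -3.397
v 0.149 -1.88 -2.425
v -0.443 -2.023 -3.306
v -0.081 -1.939 -2.335
v -0.617 -2.19 -3.227
v -0.255 -2.106 -2.255
v -0.696 -2.426 -3.177
v -0.333 -2.342 -2.206
v -0.661 -2.677 -3.168
v -0.299 -2.593 -2.197
v -0.521 -2.886 -3.202
v -0.159 -2.802 -2.231
v -0.308 -3.004 -3.272
v 0.055 -2.92 -2.3
v -0.07 -3.005 -3.36
v 0.292 -2.922 -2.389
v 0.138 -2.889 -3.448
v 0.5 -2.805 -2.477
v 0.268 -2.682 -3.514
v 0.63 -2.598 -2.543
v 1.491 0.569 -2.937
v 2.288 0.737 -3.244
v 2.905 -0.12 -2.109
v 2.109 -0.289 -1.803
v 2.245 0.994 -3.026
v 2.862 0.137 -1.892
v 2.088 1.186 -2.795
v 2.705 0.329 -1.661
v 1.839 1.284 -2.586
v 2.456 0.427 -1.451
v 1.538 1.274 -2.43
v 2.155 0.417 -1.295
v 1.229 1.156 -2.351
v 1.847 0.298 -1.217
v 0.961 0.948 -2.362
v 1.578 0.091 -1.227
v 0.773 0.683 -2.46
v 1.39 -0.174 -1.325
v 0.695 0.4 -2.631
v 1.312 -0.457 -1.496
v 0.738 0.143 -2.848
v 1.355 -0.714 -1.714
v 0.895 -0.049 -3.079
v 1.512 -0.906 -1.945
v 1.144 -0.147 -3.289
v 1.761 -1.004 -2.154
v 1.445 -0.137 -3.445
v 2.062 -0.994 -2.31
v 1.753 -0.018 -3.523
v 2.371 -0.876 -2.389
v 2.022 0.189 -3.513
v 2.639 -0.668 -2.378
v 2.21 0.454 -3.415
v 2.827 -0.403 -2.28
v 3.442 0.323 -1.22
v 4.158 0.9 -1.56
v 3.598 0.777 -0.12
v 3.635 1.202 -1.61
v 3.038 1.168 -1.511
v 2.596 0.811 -1.301
v 2.476 0.269 -1.06
v 2.726 -0.253 -0.88
v 3.249 -0.555 -0.83
v 3.845 -0.521 -0.929
v 4.288 -0.165 -1.139
v 4.407 0.378 -1.38
f 2 1 5
f 2 5 3
f 3 5 6
f 3 6 4
f 5 1 7
f 5 7 6
f 6 7 8
f 6 8 4
f 7 1 9
f 7 9 8
f 8 9 10
f 8 10 4
f 9 1 11
f 9 11 10
f 10 11 12
f 10 12 4
f 11 1 13
f 11 13 12
f 12 13 14
f 12 14 4
f 13 1 15
f 13 15 14
f 14 15 16
f 14 16 4
f 15 1 17
f 15 17 16
f 16 17 18
f 16 18 4
f 17 1 19
f 17 19 18
f 18 19 20
f 18 20 4
f 19 1 21
f 19 21 20
f 20 21 22
f 20 22 4
f 21 1 23
f 21 23 22
f 22 23 24
f 22 24 4
f 23 1 25
f 23 25 24
f 24 25 26
f 24 26 4
f 25 1 27
f 25 27 26
f 26 27 28
f 26 28 4
f 27 1 29
f 27 29 28
f 28 29 30
f 28 30 4
f 29 1 2
f 29 2 30
f 30 2 3
f 30 3 4
f 32 34 31
f 35 32 31
f 31 34 33
f 33 35 31
f 32 38 34
f 36 32 35
f 36 38 32
f 34 38 33
f 37 35 33
f 33 38 37
f 37 36 35
f 38 36 37
f 40 39 43
f 40 43 41
f 41 43 44
f 41 44 42
f 43 39 45
f 43 45 44
f 44 45 46
f 44 46 42
f 45 39 47
f 45 47 46
f 46 47 48
f 46 48 42
f 47 39 49
f 47 49 48
f 48 49 50
f 48 50 42
f 49 39 51
f 49 51 50
f 50 51 52
f 50 52 42
f 51 39 53
f 51 53 52
f 52 53 54
f 52 54 42
f 53 39 55
f 53 55 54
f 54 55 56
f 54 56 42
f 55 39 57
f 55 57 56
f 56 57 58
f 56 58 42
f 57 39 59
f 57 59 58
f 58 59 60
f 58 60 42
f 59 39 61
f 59 61 60
f 60 61 62
f 60 62 42
f 61 39 63
f 61 63 62
f 62 63 64
f 62 64 42
f 63 39 65
f 63 65 64
f 64 65 66
f 64 66 42
f 65 39 40
f 65 40 66
f 66 40 41
f 66 41 42
f 68 67 71
f 68 71 69
f 69 71 72
f 69 72 70
f 71 67 73
f 71 73 72
f 72 73 74
f 72 74 70
f 73 67 75
f 73 75 74
f 74 75 76
f 74 76 70
f 75 67 77
f 75 77 76
f 76 77 78
f 76 78 70
f 77 67 79
f 77 79 78
f 78 79 80
f 78 80 70
f 79 67 81
f 79 81 80
f 80 81 82
f 80 82 70
f 81 67 83
f 81 83 82
f 82 83 84
f 82 84 70
f 83 67 85
f 83 85 84
f 84 85 86
f 84 86 70
f 85 67 87
f 85 87 86
f 86 87 88
f 86 88 70
f 87 67 89
f 87 89 88
f 88 89 90
f 88 90 70
f 89 67 91
f 89 91 90
f 90 91 92
f 90 92 70
f 91 67 93
f 91 93 92
f 92 93 94
f 92 94 70
f 93 67 95
f 93 95 94
f 94 95 96
f 94 96 70
f 95 67 97
f 95 97 96
f 96 97 98
f 96 98 70
f 97 67 99
f 97 99 98
f 98 99 100
f 98 100 70
f 99 67 68
f 99 68 100
f 100 68 69
f 100 69 70
f 102 101 104
f 102 104 103
f 104 101 105
f 104 105 103
f 105 101 106
f 105 106 103
f 106 101 107
f 106 107 103
f 107 101 108
f 107 108 103
f 108 101 109
f 108 109 103
f 109 101 110
f 109 110 103
f 110 101 111
f 110 111 103
f 111 101 112
f 111 112 103
f 112 101 102
f 112 102 103



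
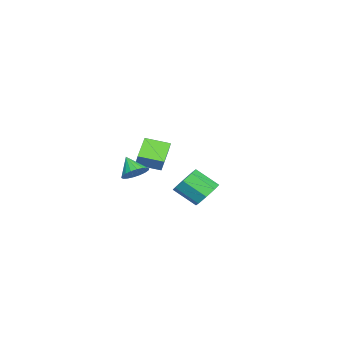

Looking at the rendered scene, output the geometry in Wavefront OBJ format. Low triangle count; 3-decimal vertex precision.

v 2.45 0.539 -0.366
v 2.768 0.002 -0.611
v 2.05 -0.059 0.426
v 2.968 0.117 -0.422
v 3.066 0.316 -0.223
v 3.042 0.559 -0.051
v 2.9 0.798 0.058
v 2.67 0.986 0.083
v 2.396 1.085 0.019
v 2.133 1.076 -0.121
v 1.933 0.961 -0.31
v 1.835 0.762 -0.509
v 1.859 0.519 -0.68
v 2 0.28 -0.789
v 2.231 0.092 -0.814
v 2.505 -0.007 -0.751
v -3.991 -1.624 -1.051
v -3.565 -1.326 -0.329
v -4.304 -0.413 -1.366
v -3.878 -0.115 -0.644
v -2.742 -1.505 -1.836
v -2.316 -1.207 -1.114
v -3.055 -0.294 -2.151
v -2.629 0.004 -1.429
v 2.54 3.943 -1.227
v 2.806 3.505 -1.802
v 2.885 2.459 -0.968
v 2.62 2.897 -0.393
v 3.238 3.774 -1.505
v 3.317 2.728 -0.671
v 3.262 4.142 -1.045
v 3.341 3.096 -0.212
v 2.863 4.394 -0.692
v 2.942 3.347 0.142
v 2.275 4.381 -0.652
v 2.354 3.335 0.182
v 1.843 4.112 -0.949
v 1.922 3.066 -0.115
v 1.819 3.744 -1.408
v 1.898 2.698 -0.575
v 2.218 3.493 -1.762
v 2.297 2.446 -0.928
f 2 1 4
f 2 4 3
f 4 1 5
f 4 5 3
f 5 1 6
f 5 6 3
f 6 1 7
f 6 7 3
f 7 1 8
f 7 8 3
f 8 1 9
f 8 9 3
f 9 1 10
f 9 10 3
f 10 1 11
f 10 11 3
f 11 1 12
f 11 12 3
f 12 1 13
f 12 13 3
f 13 1 14
f 13 14 3
f 14 1 15
f 14 15 3
f 15 1 16
f 15 16 3
f 16 1 2
f 16 2 3
f 18 20 17
f 21 18 17
f 17 20 19
f 19 21 17
f 18 24 20
f 22 18 21
f 22 24 18
f 20 24 19
f 23 21 19
f 19 24 23
f 23 22 21
f 24 22 23
f 26 25 29
f 26 29 27
f 27 29 30
f 27 30 28
f 29 25 31
f 29 31 30
f 30 31 32
f 30 32 28
f 31 25 33
f 31 33 32
f 32 33 34
f 32 34 28
f 33 25 35
f 33 35 34
f 34 35 36
f 34 36 28
f 35 25 37
f 35 37 36
f 36 37 38
f 36 38 28
f 37 25 39
f 37 39 38
f 38 39 40
f 38 40 28
f 39 25 41
f 39 41 40
f 40 41 42
f 40 42 28
f 41 25 26
f 41 26 42
f 42 26 27
f 42 27 28



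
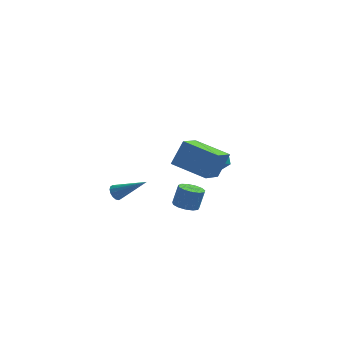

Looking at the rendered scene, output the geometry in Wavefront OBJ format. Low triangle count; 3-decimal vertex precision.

v 1.223 -3.343 1.857
v 0.8 -4.985 2.757
v -0.761 -2.587 2.306
v -1.184 -4.229 3.206
v 1.784 -2.711 3.274
v 1.361 -4.353 4.174
v -0.2 -1.955 3.723
v -0.623 -3.597 4.623
v -0.048 4.292 -1.554
v 0.686 4.366 -1.441
v 0.054 3.094 -1.439
v 0.788 3.168 -1.326
v 0.305 3.408 -0.81
v 0.242 4.149 -0.881
v 0.498 3.311 -1.999
v 0.435 4.052 -2.07
v 1.024 3.76 -1.716
v 0.904 3.82 -0.981
v -0.164 3.64 -1.899
v -0.284 3.7 -1.164
v -4.54 -2.511 -0.589
v -4.245 -2.284 -0.98
v -2.78 -2.729 0.609
v -4.329 -2.071 -0.82
v -4.468 -1.976 -0.597
v -4.627 -2.025 -0.372
v -4.763 -2.203 -0.206
v -4.839 -2.465 -0.142
v -4.834 -2.739 -0.197
v -4.751 -2.952 -0.358
v -4.612 -3.047 -0.581
v -4.453 -2.998 -0.806
v -4.317 -2.819 -0.972
v -4.241 -2.558 -1.036
v -1.144 0.779 -3.536
v -0.636 0.164 -3.465
v -0.348 0.547 -2.213
v -0.856 1.161 -2.284
v -0.396 0.51 -3.626
v -0.108 0.893 -2.374
v -0.393 0.941 -3.758
v -0.105 1.324 -2.507
v -0.628 1.32 -3.82
v -0.34 1.703 -2.569
v -1.028 1.528 -3.792
v -0.74 1.91 -2.54
v -1.464 1.497 -3.682
v -1.176 1.88 -2.431
v -1.798 1.239 -3.526
v -1.511 1.621 -2.274
v -1.925 0.834 -3.373
v -1.637 1.217 -2.122
v -1.804 0.412 -3.272
v -1.516 0.795 -2.02
v -1.473 0.106 -3.254
v -1.185 0.489 -2.003
v -1.038 0.014 -3.326
v -0.75 0.397 -2.075
f 2 4 1
f 5 2 1
f 1 4 3
f 3 5 1
f 2 8 4
f 6 2 5
f 6 8 2
f 4 8 3
f 7 5 3
f 3 8 7
f 7 6 5
f 8 6 7
f 9 20 14
f 9 14 10
f 9 10 16
f 9 16 19
f 9 19 20
f 10 14 18
f 14 20 13
f 20 19 11
f 19 16 15
f 16 10 17
f 12 18 13
f 12 13 11
f 12 11 15
f 12 15 17
f 12 17 18
f 13 18 14
f 11 13 20
f 15 11 19
f 17 15 16
f 18 17 10
f 22 21 24
f 22 24 23
f 24 21 25
f 24 25 23
f 25 21 26
f 25 26 23
f 26 21 27
f 26 27 23
f 27 21 28
f 27 28 23
f 28 21 29
f 28 29 23
f 29 21 30
f 29 30 23
f 30 21 31
f 30 31 23
f 31 21 32
f 31 32 23
f 32 21 33
f 32 33 23
f 33 21 34
f 33 34 23
f 34 21 22
f 34 22 23
f 36 35 39
f 36 39 37
f 37 39 40
f 37 40 38
f 39 35 41
f 39 41 40
f 40 41 42
f 40 42 38
f 41 35 43
f 41 43 42
f 42 43 44
f 42 44 38
f 43 35 45
f 43 45 44
f 44 45 46
f 44 46 38
f 45 35 47
f 45 47 46
f 46 47 48
f 46 48 38
f 47 35 49
f 47 49 48
f 48 49 50
f 48 50 38
f 49 35 51
f 49 51 50
f 50 51 52
f 50 52 38
f 51 35 53
f 51 53 52
f 52 53 54
f 52 54 38
f 53 35 55
f 53 55 54
f 54 55 56
f 54 56 38
f 55 35 57
f 55 57 56
f 56 57 58
f 56 58 38
f 57 35 36
f 57 36 58
f 58 36 37
f 58 37 38



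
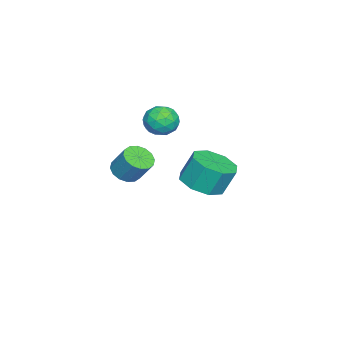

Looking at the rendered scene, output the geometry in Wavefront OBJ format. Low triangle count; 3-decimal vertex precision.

v -1.651 1.271 3.26
v -1.309 1.625 2.59
v -1.391 0.055 2.75
v -1.049 0.409 2.08
v -0.671 0.464 2.818
v -0.832 1.215 3.133
v -1.868 0.465 2.207
v -2.029 1.216 2.522
v -1.444 1.126 1.94
v -0.704 1.126 2.317
v -1.996 0.554 3.023
v -1.256 0.554 3.4
v -1.503 1.555 2.97
v -1.197 0.125 2.37
v -0.975 0.158 2.804
v -0.774 0.366 2.41
v -1.222 1.314 3.289
v -1.021 1.522 2.895
v -0.646 0.84 3.029
v -1.679 0.158 2.445
v -1.478 0.366 2.051
v -1.926 1.314 2.93
v -1.725 1.522 2.536
v -2.054 0.84 2.311
v -1.381 1.47 2.194
v -1.228 0.755 1.894
v -1.71 0.788 1.969
v -1.804 1.229 2.154
v -0.946 1.47 2.416
v -0.793 0.755 2.116
v -0.571 0.787 2.549
v -0.665 1.229 2.735
v -1.025 1.177 2.033
v -1.907 0.925 3.224
v -1.754 0.21 2.924
v -2.035 0.451 2.605
v -2.129 0.893 2.791
v -1.472 0.925 3.446
v -1.319 0.21 3.146
v -0.896 0.451 3.186
v -0.99 0.892 3.371
v -1.675 0.503 3.307
v -1.986 2.409 -1.174
v -1.387 1.615 -0.752
v -1.576 2.157 0.536
v -2.174 2.951 0.114
v -0.935 2.274 -0.964
v -1.123 2.816 0.324
v -1.098 3.012 -1.298
v -1.287 3.554 -0.01
v -1.782 3.397 -1.56
v -1.97 3.939 -0.272
v -2.584 3.203 -1.596
v -2.773 3.745 -0.308
v -3.037 2.544 -1.384
v -3.225 3.086 -0.096
v -2.873 1.806 -1.05
v -3.062 2.348 0.238
v -2.19 1.421 -0.788
v -2.378 1.963 0.5
v 2.72 0.713 1.856
v 3.101 0.195 2.106
v 3.342 0.85 3.094
v 2.96 1.367 2.844
v 3.329 0.395 1.918
v 3.57 1.05 2.906
v 3.394 0.68 1.713
v 3.635 1.335 2.701
v 3.278 0.974 1.546
v 3.519 1.629 2.535
v 3.013 1.198 1.463
v 3.253 1.853 2.451
v 2.669 1.292 1.484
v 2.909 1.947 2.473
v 2.338 1.23 1.606
v 2.579 1.885 2.594
v 2.11 1.03 1.794
v 2.351 1.685 2.782
v 2.045 0.745 1.999
v 2.286 1.4 2.987
v 2.161 0.451 2.165
v 2.402 1.106 3.154
v 2.427 0.227 2.249
v 2.667 0.882 3.237
v 2.771 0.133 2.227
v 3.011 0.788 3.216
f 1 38 17
f 38 12 41
f 17 41 6
f 38 41 17
f 1 17 13
f 17 6 18
f 13 18 2
f 17 18 13
f 1 13 22
f 13 2 23
f 22 23 8
f 13 23 22
f 1 22 34
f 22 8 37
f 34 37 11
f 22 37 34
f 1 34 38
f 34 11 42
f 38 42 12
f 34 42 38
f 2 18 29
f 18 6 32
f 29 32 10
f 18 32 29
f 6 41 19
f 41 12 40
f 19 40 5
f 41 40 19
f 12 42 39
f 42 11 35
f 39 35 3
f 42 35 39
f 11 37 36
f 37 8 24
f 36 24 7
f 37 24 36
f 8 23 28
f 23 2 25
f 28 25 9
f 23 25 28
f 4 30 16
f 30 10 31
f 16 31 5
f 30 31 16
f 4 16 14
f 16 5 15
f 14 15 3
f 16 15 14
f 4 14 21
f 14 3 20
f 21 20 7
f 14 20 21
f 4 21 26
f 21 7 27
f 26 27 9
f 21 27 26
f 4 26 30
f 26 9 33
f 30 33 10
f 26 33 30
f 5 31 19
f 31 10 32
f 19 32 6
f 31 32 19
f 3 15 39
f 15 5 40
f 39 40 12
f 15 40 39
f 7 20 36
f 20 3 35
f 36 35 11
f 20 35 36
f 9 27 28
f 27 7 24
f 28 24 8
f 27 24 28
f 10 33 29
f 33 9 25
f 29 25 2
f 33 25 29
f 44 43 47
f 44 47 45
f 45 47 48
f 45 48 46
f 47 43 49
f 47 49 48
f 48 49 50
f 48 50 46
f 49 43 51
f 49 51 50
f 50 51 52
f 50 52 46
f 51 43 53
f 51 53 52
f 52 53 54
f 52 54 46
f 53 43 55
f 53 55 54
f 54 55 56
f 54 56 46
f 55 43 57
f 55 57 56
f 56 57 58
f 56 58 46
f 57 43 59
f 57 59 58
f 58 59 60
f 58 60 46
f 59 43 44
f 59 44 60
f 60 44 45
f 60 45 46
f 62 61 65
f 62 65 63
f 63 65 66
f 63 66 64
f 65 61 67
f 65 67 66
f 66 67 68
f 66 68 64
f 67 61 69
f 67 69 68
f 68 69 70
f 68 70 64
f 69 61 71
f 69 71 70
f 70 71 72
f 70 72 64
f 71 61 73
f 71 73 72
f 72 73 74
f 72 74 64
f 73 61 75
f 73 75 74
f 74 75 76
f 74 76 64
f 75 61 77
f 75 77 76
f 76 77 78
f 76 78 64
f 77 61 79
f 77 79 78
f 78 79 80
f 78 80 64
f 79 61 81
f 79 81 80
f 80 81 82
f 80 82 64
f 81 61 83
f 81 83 82
f 82 83 84
f 82 84 64
f 83 61 85
f 83 85 84
f 84 85 86
f 84 86 64
f 85 61 62
f 85 62 86
f 86 62 63
f 86 63 64



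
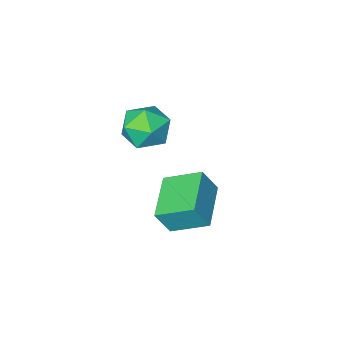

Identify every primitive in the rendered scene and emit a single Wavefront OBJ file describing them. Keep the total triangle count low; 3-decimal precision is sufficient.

v 1.562 -3.516 -3.048
v 2.09 -3.681 -2.041
v 0.567 -2.528 -2.364
v 1.096 -2.693 -1.356
v 2.724 -2.087 -3.424
v 3.253 -2.252 -2.416
v 1.73 -1.099 -2.739
v 2.258 -1.264 -1.732
v 3.128 -2.626 1.755
v 3.53 -2.918 0.9
v 2.25 -3.962 1.8
v 2.652 -4.254 0.945
v 3.203 -4.223 1.765
v 3.745 -3.398 1.737
v 2.035 -3.482 0.963
v 2.577 -2.657 0.935
v 2.854 -3.448 0.411
v 3.576 -3.906 0.907
v 2.204 -2.974 1.793
v 2.926 -3.432 2.289
f 2 4 1
f 5 2 1
f 1 4 3
f 3 5 1
f 2 8 4
f 6 2 5
f 6 8 2
f 4 8 3
f 7 5 3
f 3 8 7
f 7 6 5
f 8 6 7
f 9 20 14
f 9 14 10
f 9 10 16
f 9 16 19
f 9 19 20
f 10 14 18
f 14 20 13
f 20 19 11
f 19 16 15
f 16 10 17
f 12 18 13
f 12 13 11
f 12 11 15
f 12 15 17
f 12 17 18
f 13 18 14
f 11 13 20
f 15 11 19
f 17 15 16
f 18 17 10



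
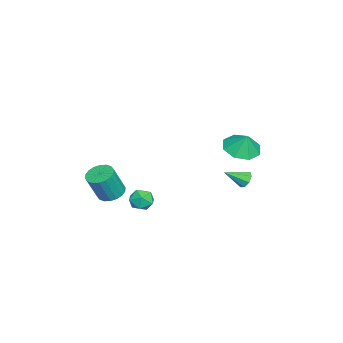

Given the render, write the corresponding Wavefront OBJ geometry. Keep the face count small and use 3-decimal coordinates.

v 0.885 3.08 0.428
v 1.922 2.831 0.205
v 1.195 3.42 1.492
v 1.734 3.619 0.008
v 1.048 4.092 0.057
v 0.267 3.972 0.323
v -0.153 3.329 0.651
v 0.035 2.541 0.848
v 0.721 2.068 0.799
v 1.503 2.188 0.532
v -1.106 3.01 -3.266
v -0.88 2.781 -3.761
v -0.614 1.91 -2.534
v -0.589 3.053 -3.548
v -0.601 3.3 -3.17
v -0.908 3.377 -2.848
v -1.331 3.239 -2.771
v -1.622 2.967 -2.984
v -1.611 2.721 -3.362
v -1.303 2.644 -3.684
v 2.801 -3.583 -2.673
v 3.339 -4.094 -2.999
v 3.877 -4.588 -1.332
v 3.339 -4.077 -1.007
v 3.527 -3.788 -2.969
v 4.065 -4.282 -1.302
v 3.571 -3.441 -2.88
v 4.109 -3.935 -1.213
v 3.463 -3.123 -2.751
v 4.001 -3.617 -1.084
v 3.224 -2.895 -2.606
v 3.762 -3.389 -0.939
v 2.901 -2.804 -2.475
v 3.439 -3.298 -0.808
v 2.558 -2.867 -2.383
v 3.096 -3.361 -0.716
v 2.263 -3.072 -2.348
v 2.801 -3.566 -0.681
v 2.075 -3.378 -2.378
v 2.613 -3.872 -0.711
v 2.031 -3.725 -2.467
v 2.569 -4.219 -0.8
v 2.139 -4.043 -2.596
v 2.677 -4.537 -0.929
v 2.378 -4.271 -2.741
v 2.916 -4.765 -1.074
v 2.701 -4.362 -2.872
v 3.239 -4.856 -1.205
v 3.044 -4.299 -2.964
v 3.582 -4.793 -1.297
v 1.918 -1.469 -3.54
v 2.686 -1.361 -3.397
v 2.054 -2.719 -3.323
v 2.822 -2.611 -3.18
v 2.284 -2.333 -2.675
v 2.2 -1.56 -2.809
v 2.54 -2.52 -3.911
v 2.456 -1.747 -4.045
v 3.07 -2.01 -3.626
v 2.912 -1.895 -2.863
v 1.828 -2.185 -3.857
v 1.67 -2.07 -3.094
f 2 1 4
f 2 4 3
f 4 1 5
f 4 5 3
f 5 1 6
f 5 6 3
f 6 1 7
f 6 7 3
f 7 1 8
f 7 8 3
f 8 1 9
f 8 9 3
f 9 1 10
f 9 10 3
f 10 1 2
f 10 2 3
f 12 11 14
f 12 14 13
f 14 11 15
f 14 15 13
f 15 11 16
f 15 16 13
f 16 11 17
f 16 17 13
f 17 11 18
f 17 18 13
f 18 11 19
f 18 19 13
f 19 11 20
f 19 20 13
f 20 11 12
f 20 12 13
f 22 21 25
f 22 25 23
f 23 25 26
f 23 26 24
f 25 21 27
f 25 27 26
f 26 27 28
f 26 28 24
f 27 21 29
f 27 29 28
f 28 29 30
f 28 30 24
f 29 21 31
f 29 31 30
f 30 31 32
f 30 32 24
f 31 21 33
f 31 33 32
f 32 33 34
f 32 34 24
f 33 21 35
f 33 35 34
f 34 35 36
f 34 36 24
f 35 21 37
f 35 37 36
f 36 37 38
f 36 38 24
f 37 21 39
f 37 39 38
f 38 39 40
f 38 40 24
f 39 21 41
f 39 41 40
f 40 41 42
f 40 42 24
f 41 21 43
f 41 43 42
f 42 43 44
f 42 44 24
f 43 21 45
f 43 45 44
f 44 45 46
f 44 46 24
f 45 21 47
f 45 47 46
f 46 47 48
f 46 48 24
f 47 21 49
f 47 49 48
f 48 49 50
f 48 50 24
f 49 21 22
f 49 22 50
f 50 22 23
f 50 23 24
f 51 62 56
f 51 56 52
f 51 52 58
f 51 58 61
f 51 61 62
f 52 56 60
f 56 62 55
f 62 61 53
f 61 58 57
f 58 52 59
f 54 60 55
f 54 55 53
f 54 53 57
f 54 57 59
f 54 59 60
f 55 60 56
f 53 55 62
f 57 53 61
f 59 57 58
f 60 59 52



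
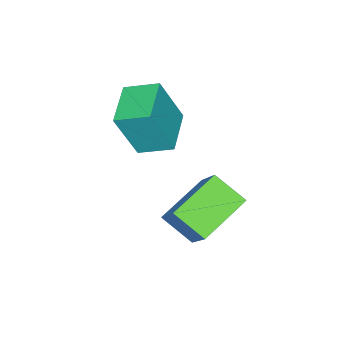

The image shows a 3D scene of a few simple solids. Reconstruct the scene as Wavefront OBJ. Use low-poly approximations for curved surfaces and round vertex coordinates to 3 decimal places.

v 1.579 3.737 -1.214
v 1.67 2.679 -0.536
v -0.061 4.032 -0.533
v 0.03 2.973 0.145
v 2.37 4.747 0.255
v 2.461 3.688 0.933
v 0.73 5.041 0.936
v 0.821 3.983 1.614
v -0.475 0.58 1.417
v 0.061 0.104 3.101
v -0.9 1.617 1.846
v -0.364 1.142 3.529
v 0.884 1.238 1.171
v 1.42 0.763 2.854
v 0.459 2.276 1.599
v 0.995 1.8 3.283
f 2 4 1
f 5 2 1
f 1 4 3
f 3 5 1
f 2 8 4
f 6 2 5
f 6 8 2
f 4 8 3
f 7 5 3
f 3 8 7
f 7 6 5
f 8 6 7
f 10 12 9
f 13 10 9
f 9 12 11
f 11 13 9
f 10 16 12
f 14 10 13
f 14 16 10
f 12 16 11
f 15 13 11
f 11 16 15
f 15 14 13
f 16 14 15



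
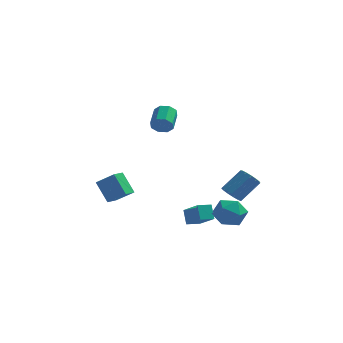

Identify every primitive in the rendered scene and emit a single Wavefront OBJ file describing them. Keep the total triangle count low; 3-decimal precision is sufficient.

v 1.28 -3.606 -1.502
v 2.312 -4.479 -0.627
v 1.914 -2.998 -1.644
v 2.946 -3.87 -0.769
v 1.574 -4.11 -2.351
v 2.606 -4.982 -1.476
v 2.208 -3.501 -2.493
v 3.24 -4.374 -1.618
v 2.835 1.443 -2.208
v 3.163 1.826 -2.763
v 4.093 2.761 -1.567
v 3.765 2.377 -1.012
v 2.814 2.041 -2.659
v 3.745 2.976 -1.464
v 2.472 2.066 -2.413
v 3.402 3.001 -1.217
v 2.245 1.894 -2.101
v 3.175 2.828 -0.905
v 2.205 1.578 -1.823
v 3.136 2.512 -0.628
v 2.365 1.219 -1.667
v 3.296 2.153 -0.472
v 2.675 0.931 -1.683
v 3.605 1.866 -0.488
v 3.035 0.806 -1.866
v 3.965 1.74 -0.67
v 3.331 0.883 -2.157
v 4.262 1.817 -0.961
v 3.47 1.138 -2.464
v 4.401 2.072 -1.268
v 3.407 1.489 -2.69
v 4.338 2.424 -1.494
v -4.684 -0.949 -1.064
v -3.52 -1.152 -0.206
v -4.416 -0.106 -1.229
v -3.252 -0.309 -0.371
v -3.828 -1.471 -2.349
v -2.664 -1.674 -1.491
v -3.56 -0.628 -2.514
v -2.396 -0.831 -1.656
v 3.345 -3.413 -0.567
v 4.091 -2.732 -0.958
v 3.809 -4.608 -1.762
v 4.555 -3.927 -2.153
v 4.685 -4.367 -1.172
v 4.398 -3.629 -0.433
v 3.502 -3.711 -2.287
v 3.215 -2.973 -1.548
v 4.188 -2.916 -2.021
v 4.919 -3.322 -1.331
v 2.981 -4.018 -1.389
v 3.712 -4.424 -0.699
v -1.404 1.592 2.901
v -1.15 1.888 2.295
v -1.282 3.224 2.894
v -1.536 2.928 3.499
v -1.699 1.836 2.291
v -1.83 3.172 2.89
v -2.075 1.641 2.643
v -2.206 2.977 3.242
v -2.058 1.418 3.146
v -2.189 2.753 3.745
v -1.658 1.296 3.506
v -1.79 2.632 4.105
v -1.11 1.348 3.51
v -1.241 2.684 4.109
v -0.734 1.543 3.158
v -0.865 2.879 3.757
v -0.751 1.767 2.655
v -0.882 3.102 3.254
f 2 4 1
f 5 2 1
f 1 4 3
f 3 5 1
f 2 8 4
f 6 2 5
f 6 8 2
f 4 8 3
f 7 5 3
f 3 8 7
f 7 6 5
f 8 6 7
f 10 9 13
f 10 13 11
f 11 13 14
f 11 14 12
f 13 9 15
f 13 15 14
f 14 15 16
f 14 16 12
f 15 9 17
f 15 17 16
f 16 17 18
f 16 18 12
f 17 9 19
f 17 19 18
f 18 19 20
f 18 20 12
f 19 9 21
f 19 21 20
f 20 21 22
f 20 22 12
f 21 9 23
f 21 23 22
f 22 23 24
f 22 24 12
f 23 9 25
f 23 25 24
f 24 25 26
f 24 26 12
f 25 9 27
f 25 27 26
f 26 27 28
f 26 28 12
f 27 9 29
f 27 29 28
f 28 29 30
f 28 30 12
f 29 9 31
f 29 31 30
f 30 31 32
f 30 32 12
f 31 9 10
f 31 10 32
f 32 10 11
f 32 11 12
f 34 36 33
f 37 34 33
f 33 36 35
f 35 37 33
f 34 40 36
f 38 34 37
f 38 40 34
f 36 40 35
f 39 37 35
f 35 40 39
f 39 38 37
f 40 38 39
f 41 52 46
f 41 46 42
f 41 42 48
f 41 48 51
f 41 51 52
f 42 46 50
f 46 52 45
f 52 51 43
f 51 48 47
f 48 42 49
f 44 50 45
f 44 45 43
f 44 43 47
f 44 47 49
f 44 49 50
f 45 50 46
f 43 45 52
f 47 43 51
f 49 47 48
f 50 49 42
f 54 53 57
f 54 57 55
f 55 57 58
f 55 58 56
f 57 53 59
f 57 59 58
f 58 59 60
f 58 60 56
f 59 53 61
f 59 61 60
f 60 61 62
f 60 62 56
f 61 53 63
f 61 63 62
f 62 63 64
f 62 64 56
f 63 53 65
f 63 65 64
f 64 65 66
f 64 66 56
f 65 53 67
f 65 67 66
f 66 67 68
f 66 68 56
f 67 53 69
f 67 69 68
f 68 69 70
f 68 70 56
f 69 53 54
f 69 54 70
f 70 54 55
f 70 55 56



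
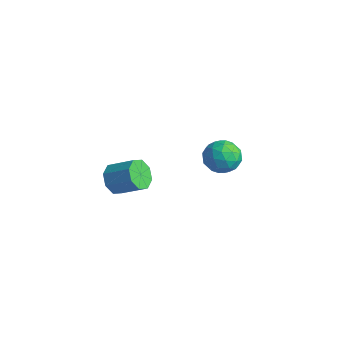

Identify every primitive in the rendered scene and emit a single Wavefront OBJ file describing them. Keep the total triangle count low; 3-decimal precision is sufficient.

v -4.868 3.163 -3.04
v -4.313 3.224 -3.98
v -3.467 2.416 -2.26
v -2.912 2.477 -3.2
v -3.158 3.389 -2.65
v -4.023 3.851 -3.132
v -3.757 1.789 -3.108
v -4.622 2.251 -3.59
v -3.625 2.375 -4.022
v -3.255 3.364 -3.739
v -4.525 2.276 -2.501
v -4.155 3.265 -2.218
v -4.713 3.259 -3.579
v -3.067 2.381 -2.661
v -3.211 2.917 -2.338
v -2.884 2.953 -2.89
v -4.543 3.628 -3.08
v -4.217 3.664 -3.633
v -3.538 3.761 -2.851
v -3.563 1.976 -2.607
v -3.237 2.012 -3.16
v -4.896 2.687 -3.35
v -4.569 2.723 -3.902
v -4.242 1.879 -3.389
v -3.983 2.796 -4.156
v -3.159 2.356 -3.697
v -3.656 1.952 -3.643
v -4.165 2.224 -3.926
v -3.765 3.377 -3.989
v -2.942 2.938 -3.531
v -3.086 3.474 -3.207
v -3.595 3.746 -3.491
v -3.361 2.878 -4.014
v -4.838 2.702 -2.709
v -4.015 2.263 -2.251
v -4.185 1.894 -2.749
v -4.694 2.166 -3.033
v -4.621 3.284 -2.543
v -3.797 2.844 -2.084
v -3.615 3.416 -2.314
v -4.124 3.688 -2.597
v -4.419 2.762 -2.226
v -4.262 -3.689 -1.69
v -3.757 -3.642 -2.458
v -2.574 -2.944 -1.637
v -3.078 -2.991 -0.87
v -4.158 -3.071 -2.364
v -2.975 -2.373 -1.543
v -4.62 -2.862 -1.876
v -3.437 -2.165 -1.055
v -4.872 -3.137 -1.279
v -3.689 -2.44 -0.458
v -4.766 -3.736 -0.923
v -3.583 -3.038 -0.102
v -4.365 -4.307 -1.017
v -3.182 -3.609 -0.196
v -3.903 -4.515 -1.505
v -2.72 -3.818 -0.684
v -3.651 -4.24 -2.102
v -2.468 -3.543 -1.281
f 1 38 17
f 38 12 41
f 17 41 6
f 38 41 17
f 1 17 13
f 17 6 18
f 13 18 2
f 17 18 13
f 1 13 22
f 13 2 23
f 22 23 8
f 13 23 22
f 1 22 34
f 22 8 37
f 34 37 11
f 22 37 34
f 1 34 38
f 34 11 42
f 38 42 12
f 34 42 38
f 2 18 29
f 18 6 32
f 29 32 10
f 18 32 29
f 6 41 19
f 41 12 40
f 19 40 5
f 41 40 19
f 12 42 39
f 42 11 35
f 39 35 3
f 42 35 39
f 11 37 36
f 37 8 24
f 36 24 7
f 37 24 36
f 8 23 28
f 23 2 25
f 28 25 9
f 23 25 28
f 4 30 16
f 30 10 31
f 16 31 5
f 30 31 16
f 4 16 14
f 16 5 15
f 14 15 3
f 16 15 14
f 4 14 21
f 14 3 20
f 21 20 7
f 14 20 21
f 4 21 26
f 21 7 27
f 26 27 9
f 21 27 26
f 4 26 30
f 26 9 33
f 30 33 10
f 26 33 30
f 5 31 19
f 31 10 32
f 19 32 6
f 31 32 19
f 3 15 39
f 15 5 40
f 39 40 12
f 15 40 39
f 7 20 36
f 20 3 35
f 36 35 11
f 20 35 36
f 9 27 28
f 27 7 24
f 28 24 8
f 27 24 28
f 10 33 29
f 33 9 25
f 29 25 2
f 33 25 29
f 44 43 47
f 44 47 45
f 45 47 48
f 45 48 46
f 47 43 49
f 47 49 48
f 48 49 50
f 48 50 46
f 49 43 51
f 49 51 50
f 50 51 52
f 50 52 46
f 51 43 53
f 51 53 52
f 52 53 54
f 52 54 46
f 53 43 55
f 53 55 54
f 54 55 56
f 54 56 46
f 55 43 57
f 55 57 56
f 56 57 58
f 56 58 46
f 57 43 59
f 57 59 58
f 58 59 60
f 58 60 46
f 59 43 44
f 59 44 60
f 60 44 45
f 60 45 46

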